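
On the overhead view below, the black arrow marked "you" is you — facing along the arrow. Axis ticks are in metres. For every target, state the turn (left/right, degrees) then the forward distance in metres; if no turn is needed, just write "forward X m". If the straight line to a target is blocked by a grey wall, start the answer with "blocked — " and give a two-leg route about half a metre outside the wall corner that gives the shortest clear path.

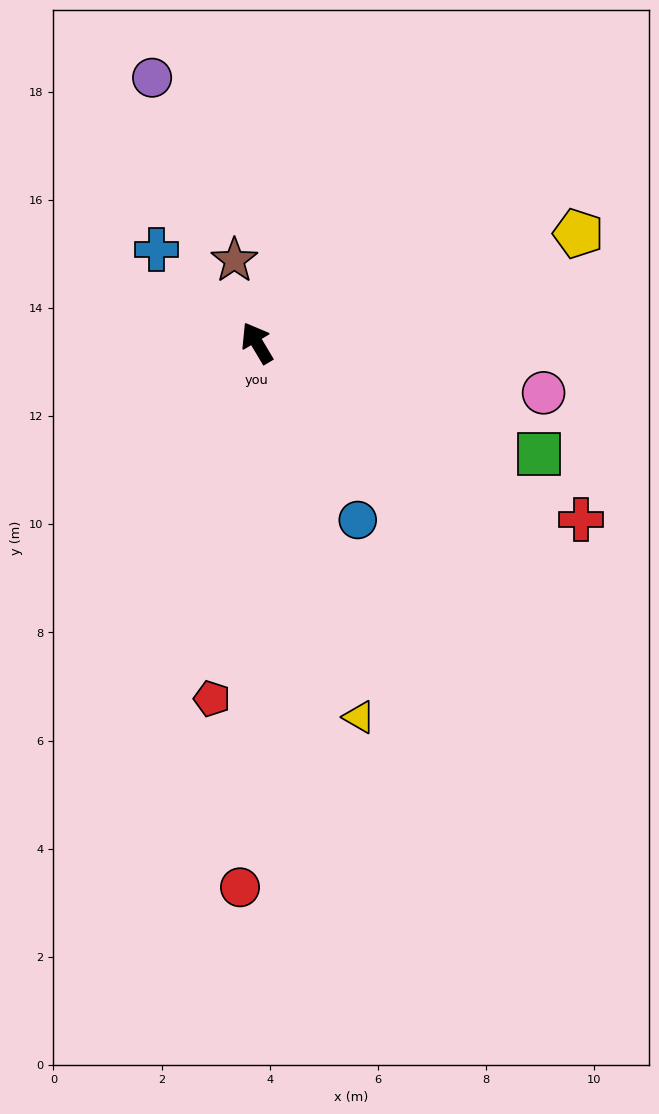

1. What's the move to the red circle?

turn left 147°, forward 10.1 m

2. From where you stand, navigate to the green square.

turn right 142°, forward 5.6 m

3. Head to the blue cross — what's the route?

turn left 17°, forward 2.5 m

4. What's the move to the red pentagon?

turn left 142°, forward 6.6 m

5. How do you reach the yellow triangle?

turn left 165°, forward 7.2 m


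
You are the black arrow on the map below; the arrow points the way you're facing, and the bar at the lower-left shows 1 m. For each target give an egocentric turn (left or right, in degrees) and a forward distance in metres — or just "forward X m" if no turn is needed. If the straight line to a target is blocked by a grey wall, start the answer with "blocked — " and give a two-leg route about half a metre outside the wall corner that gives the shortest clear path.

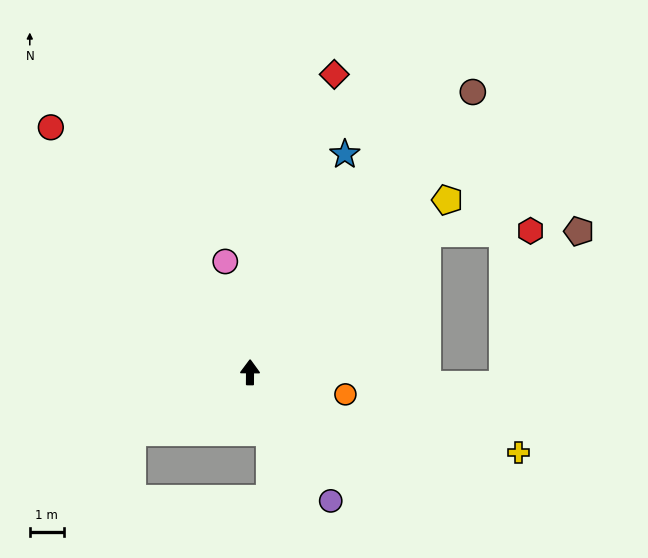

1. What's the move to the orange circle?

turn right 103°, forward 2.9 m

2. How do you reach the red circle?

turn left 40°, forward 9.3 m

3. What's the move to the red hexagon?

blocked — turn right 51°, forward 6.7 m, then turn right 37°, forward 3.1 m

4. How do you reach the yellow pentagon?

turn right 48°, forward 7.8 m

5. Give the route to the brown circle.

turn right 38°, forward 10.6 m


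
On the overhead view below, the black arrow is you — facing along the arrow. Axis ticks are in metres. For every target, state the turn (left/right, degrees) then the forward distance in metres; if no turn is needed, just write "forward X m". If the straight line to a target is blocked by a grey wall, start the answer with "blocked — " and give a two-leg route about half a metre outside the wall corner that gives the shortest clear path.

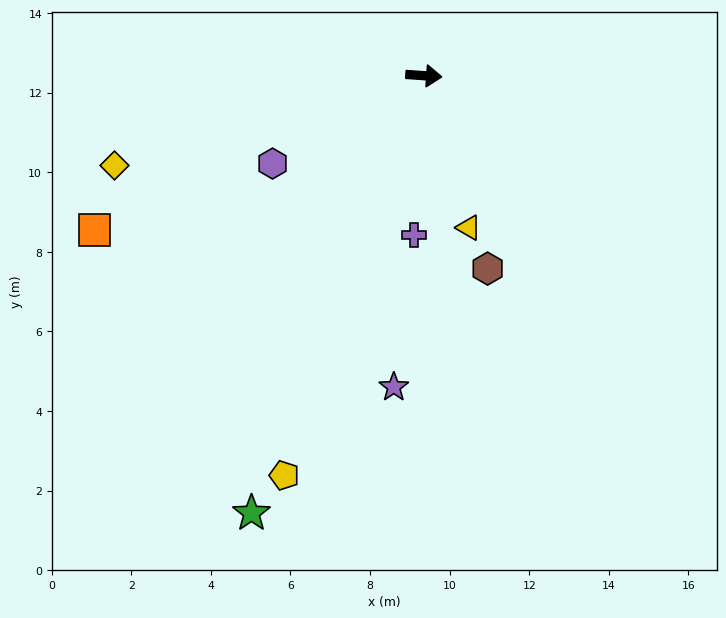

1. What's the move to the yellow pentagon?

turn right 105°, forward 10.6 m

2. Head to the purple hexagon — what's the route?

turn right 146°, forward 4.4 m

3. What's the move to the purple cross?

turn right 90°, forward 4.0 m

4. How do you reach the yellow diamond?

turn right 160°, forward 8.1 m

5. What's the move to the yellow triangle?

turn right 70°, forward 4.0 m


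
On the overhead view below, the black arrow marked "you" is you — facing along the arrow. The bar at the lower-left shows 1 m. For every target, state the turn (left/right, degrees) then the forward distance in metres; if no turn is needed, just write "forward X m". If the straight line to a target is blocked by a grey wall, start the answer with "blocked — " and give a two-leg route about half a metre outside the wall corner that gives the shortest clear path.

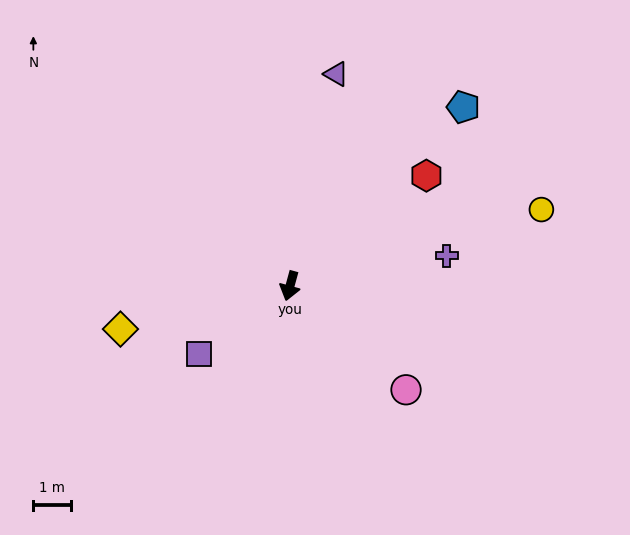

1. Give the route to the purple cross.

turn left 116°, forward 4.3 m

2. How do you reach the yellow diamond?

turn right 60°, forward 4.7 m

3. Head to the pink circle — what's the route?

turn left 63°, forward 4.1 m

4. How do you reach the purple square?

turn right 38°, forward 3.0 m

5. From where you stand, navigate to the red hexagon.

turn left 144°, forward 4.7 m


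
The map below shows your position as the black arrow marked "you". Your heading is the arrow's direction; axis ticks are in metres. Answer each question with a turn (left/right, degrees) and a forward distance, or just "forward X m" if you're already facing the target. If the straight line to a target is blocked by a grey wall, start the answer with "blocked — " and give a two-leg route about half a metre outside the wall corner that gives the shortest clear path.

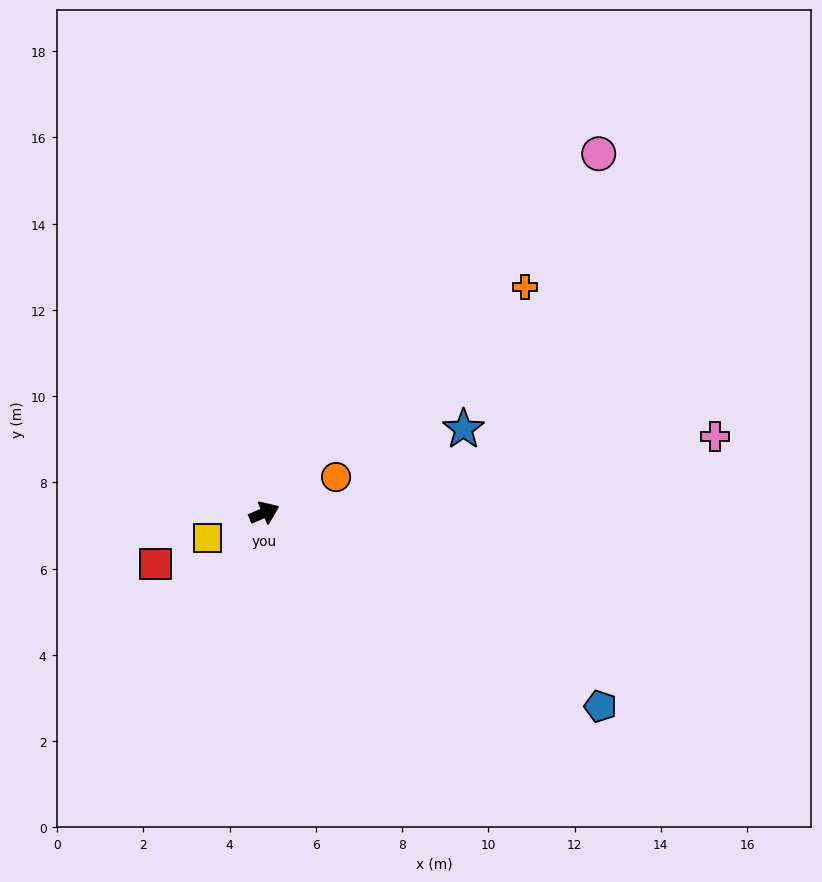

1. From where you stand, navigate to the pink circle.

turn left 24°, forward 11.4 m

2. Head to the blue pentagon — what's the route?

turn right 53°, forward 9.0 m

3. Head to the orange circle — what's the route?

turn left 3°, forward 1.9 m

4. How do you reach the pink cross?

turn right 14°, forward 10.6 m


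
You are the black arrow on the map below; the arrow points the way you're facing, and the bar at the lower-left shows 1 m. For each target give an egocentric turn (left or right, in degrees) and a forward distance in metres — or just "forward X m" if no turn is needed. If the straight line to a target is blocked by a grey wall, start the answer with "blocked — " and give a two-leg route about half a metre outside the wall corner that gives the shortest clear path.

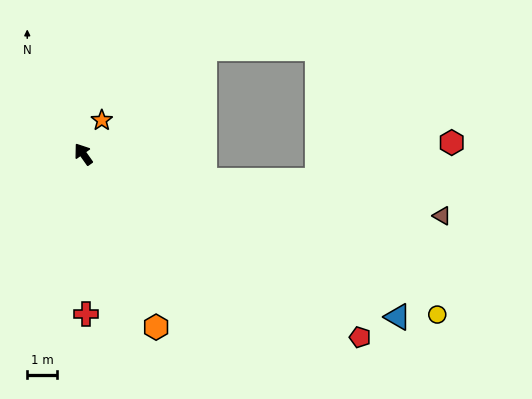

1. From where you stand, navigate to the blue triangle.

turn right 153°, forward 11.9 m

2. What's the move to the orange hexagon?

turn left 168°, forward 6.3 m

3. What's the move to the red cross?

turn left 146°, forward 5.4 m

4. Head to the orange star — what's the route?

turn right 64°, forward 1.3 m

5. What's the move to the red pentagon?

turn right 159°, forward 11.1 m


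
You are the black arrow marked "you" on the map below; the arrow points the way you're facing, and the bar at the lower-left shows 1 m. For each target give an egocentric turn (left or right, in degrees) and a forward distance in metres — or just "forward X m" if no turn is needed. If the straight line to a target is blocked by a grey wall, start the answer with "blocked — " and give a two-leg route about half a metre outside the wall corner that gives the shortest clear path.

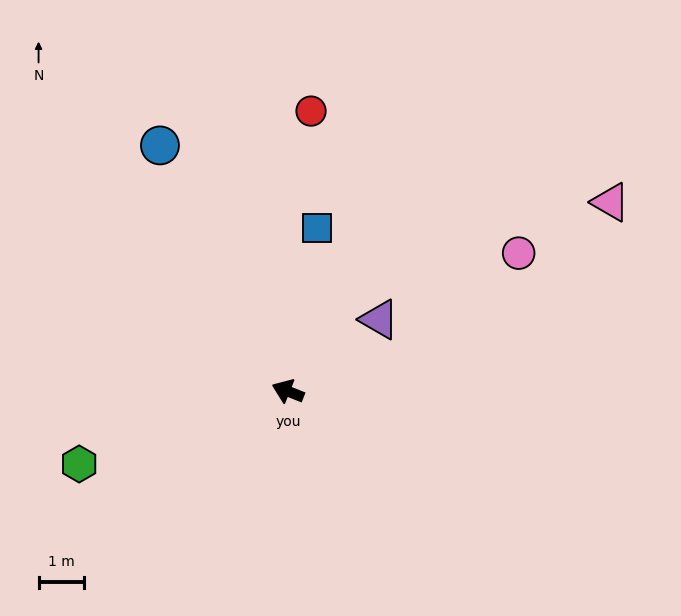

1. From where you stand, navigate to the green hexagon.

turn left 41°, forward 4.8 m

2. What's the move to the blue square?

turn right 78°, forward 3.6 m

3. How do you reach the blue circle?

turn right 41°, forward 6.0 m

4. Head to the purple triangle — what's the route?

turn right 120°, forward 2.5 m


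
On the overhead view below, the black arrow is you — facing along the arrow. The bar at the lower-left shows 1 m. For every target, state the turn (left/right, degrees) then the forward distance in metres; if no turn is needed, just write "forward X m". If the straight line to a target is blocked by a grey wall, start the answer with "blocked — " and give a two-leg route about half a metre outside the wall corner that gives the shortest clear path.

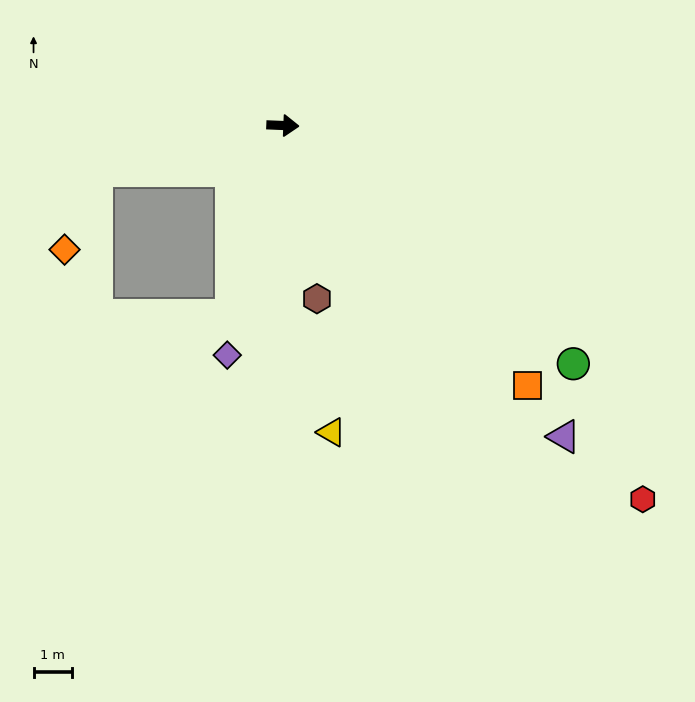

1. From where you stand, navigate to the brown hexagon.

turn right 77°, forward 4.6 m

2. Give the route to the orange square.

turn right 44°, forward 9.2 m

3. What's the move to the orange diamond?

blocked — turn right 164°, forward 5.0 m, then turn left 54°, forward 2.2 m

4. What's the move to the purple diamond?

turn right 101°, forward 6.1 m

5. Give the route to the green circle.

turn right 37°, forward 9.7 m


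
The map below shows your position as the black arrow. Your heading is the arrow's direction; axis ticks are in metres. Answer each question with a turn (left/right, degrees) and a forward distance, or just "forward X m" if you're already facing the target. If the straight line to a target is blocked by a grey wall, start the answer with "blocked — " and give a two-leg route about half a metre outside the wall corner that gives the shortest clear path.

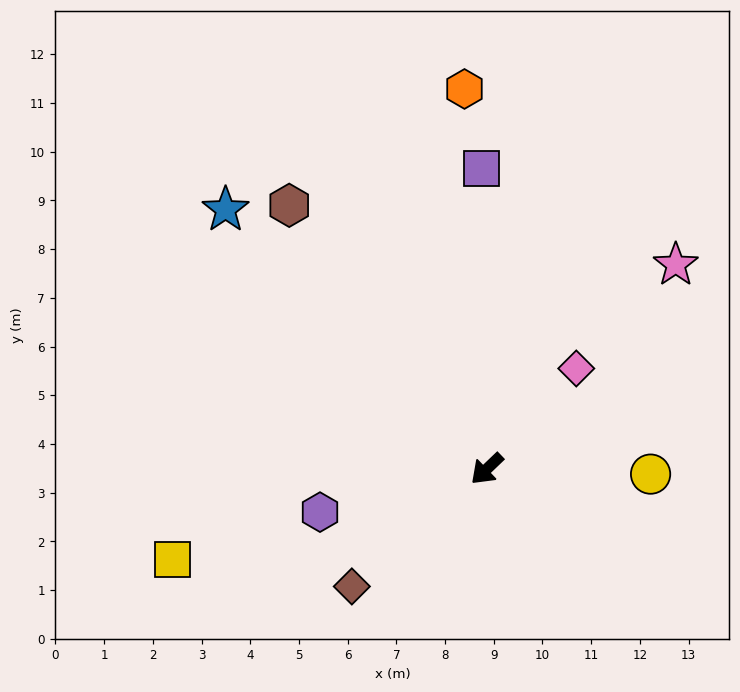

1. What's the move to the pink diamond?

turn right 175°, forward 2.8 m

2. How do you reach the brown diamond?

turn right 3°, forward 3.7 m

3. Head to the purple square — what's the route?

turn right 133°, forward 6.2 m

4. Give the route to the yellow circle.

turn left 134°, forward 3.4 m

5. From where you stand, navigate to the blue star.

turn right 89°, forward 7.6 m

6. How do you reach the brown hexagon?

turn right 97°, forward 6.8 m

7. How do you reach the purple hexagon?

turn right 29°, forward 3.5 m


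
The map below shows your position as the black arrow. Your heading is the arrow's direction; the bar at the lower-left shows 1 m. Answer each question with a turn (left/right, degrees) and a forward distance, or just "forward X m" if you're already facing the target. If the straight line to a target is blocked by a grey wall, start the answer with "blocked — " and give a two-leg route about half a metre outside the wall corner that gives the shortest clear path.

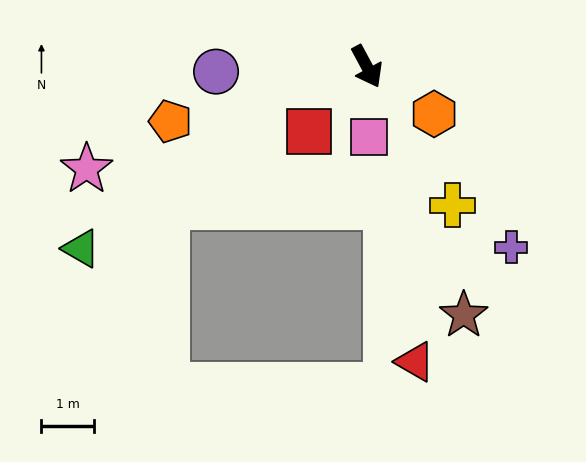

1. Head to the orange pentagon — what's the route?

turn right 103°, forward 3.9 m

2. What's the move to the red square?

turn right 70°, forward 1.7 m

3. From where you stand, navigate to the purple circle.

turn right 116°, forward 2.9 m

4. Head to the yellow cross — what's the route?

turn left 3°, forward 3.1 m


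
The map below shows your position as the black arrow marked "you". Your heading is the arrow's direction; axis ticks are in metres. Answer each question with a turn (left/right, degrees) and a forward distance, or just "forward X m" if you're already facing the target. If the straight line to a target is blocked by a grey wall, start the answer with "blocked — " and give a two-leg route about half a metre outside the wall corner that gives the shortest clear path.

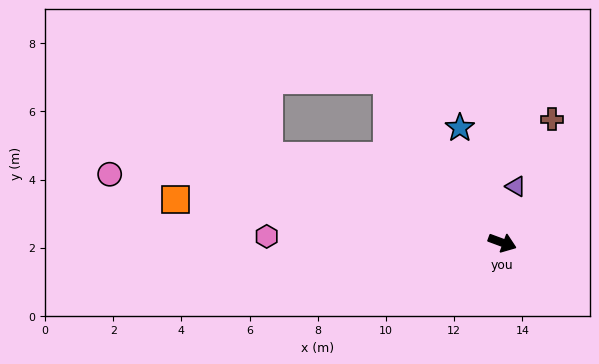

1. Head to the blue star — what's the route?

turn left 131°, forward 3.6 m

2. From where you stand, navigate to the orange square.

turn right 167°, forward 9.7 m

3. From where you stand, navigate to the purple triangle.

turn left 97°, forward 1.7 m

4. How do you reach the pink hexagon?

turn right 161°, forward 6.9 m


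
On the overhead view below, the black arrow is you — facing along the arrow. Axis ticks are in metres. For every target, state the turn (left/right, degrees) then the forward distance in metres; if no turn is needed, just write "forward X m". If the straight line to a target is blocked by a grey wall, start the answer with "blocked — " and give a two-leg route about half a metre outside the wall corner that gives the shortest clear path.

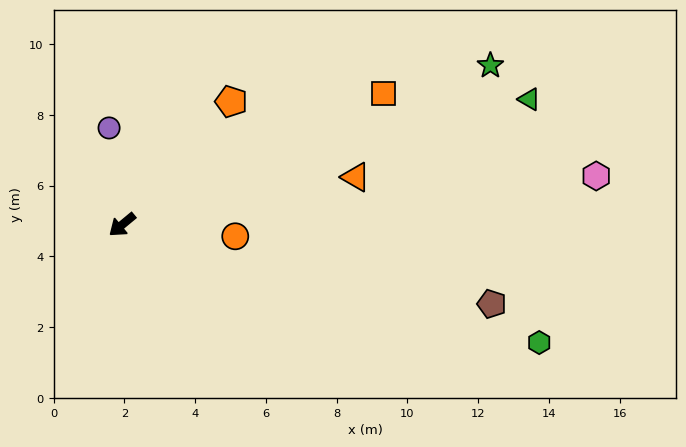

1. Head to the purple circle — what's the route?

turn right 122°, forward 2.8 m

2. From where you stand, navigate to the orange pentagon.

turn right 171°, forward 4.7 m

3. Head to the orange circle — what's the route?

turn left 135°, forward 3.2 m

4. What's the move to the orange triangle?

turn left 152°, forward 6.7 m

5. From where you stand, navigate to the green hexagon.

turn left 125°, forward 12.3 m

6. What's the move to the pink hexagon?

turn left 146°, forward 13.5 m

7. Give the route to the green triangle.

turn left 158°, forward 12.0 m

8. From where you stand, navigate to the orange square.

turn left 167°, forward 8.3 m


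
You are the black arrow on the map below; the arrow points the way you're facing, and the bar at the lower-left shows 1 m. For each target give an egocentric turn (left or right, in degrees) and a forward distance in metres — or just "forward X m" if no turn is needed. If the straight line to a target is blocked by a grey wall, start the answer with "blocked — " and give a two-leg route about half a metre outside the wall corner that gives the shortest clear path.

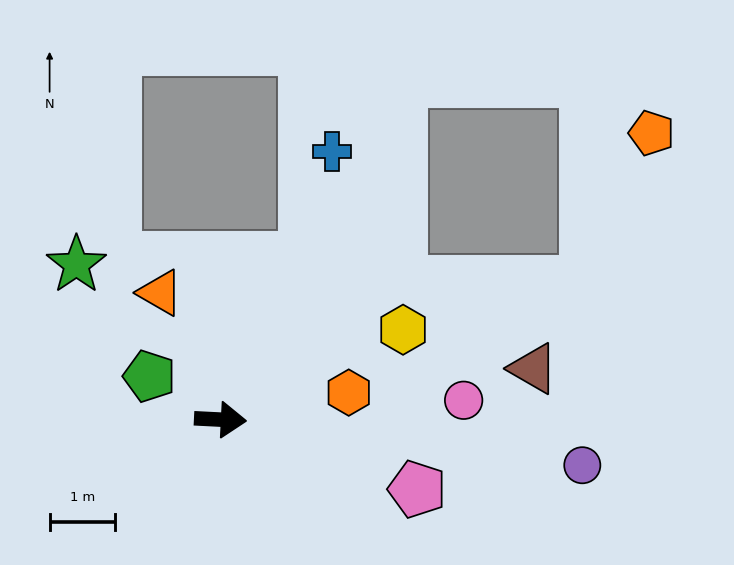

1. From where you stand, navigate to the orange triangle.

turn left 118°, forward 2.1 m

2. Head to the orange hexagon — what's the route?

turn left 15°, forward 2.0 m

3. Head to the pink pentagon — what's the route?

turn right 17°, forward 3.2 m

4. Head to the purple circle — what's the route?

turn right 4°, forward 5.6 m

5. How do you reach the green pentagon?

turn left 151°, forward 1.3 m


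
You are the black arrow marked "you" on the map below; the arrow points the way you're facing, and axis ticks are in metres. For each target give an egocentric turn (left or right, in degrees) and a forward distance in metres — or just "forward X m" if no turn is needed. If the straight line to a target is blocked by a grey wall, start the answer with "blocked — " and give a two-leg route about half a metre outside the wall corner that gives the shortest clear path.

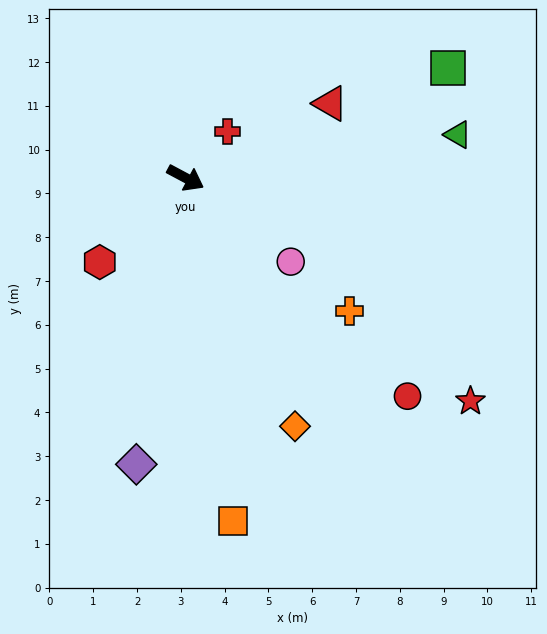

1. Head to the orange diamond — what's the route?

turn right 38°, forward 6.2 m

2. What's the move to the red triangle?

turn left 55°, forward 3.7 m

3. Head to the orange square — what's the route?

turn right 54°, forward 7.9 m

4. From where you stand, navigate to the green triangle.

turn left 37°, forward 6.3 m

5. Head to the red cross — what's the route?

turn left 76°, forward 1.4 m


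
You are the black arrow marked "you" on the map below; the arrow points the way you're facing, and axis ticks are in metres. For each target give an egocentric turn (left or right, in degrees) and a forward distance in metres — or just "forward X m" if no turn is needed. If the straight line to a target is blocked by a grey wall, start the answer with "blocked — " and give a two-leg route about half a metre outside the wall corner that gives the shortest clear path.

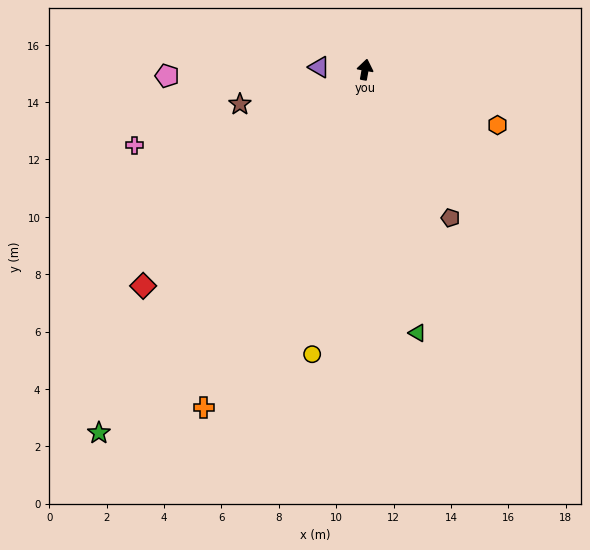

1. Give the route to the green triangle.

turn right 159°, forward 9.4 m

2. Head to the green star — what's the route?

turn left 154°, forward 15.7 m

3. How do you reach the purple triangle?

turn left 97°, forward 1.6 m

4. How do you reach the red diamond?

turn left 144°, forward 10.8 m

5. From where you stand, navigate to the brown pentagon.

turn right 140°, forward 6.0 m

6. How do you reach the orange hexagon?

turn right 103°, forward 5.0 m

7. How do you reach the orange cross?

turn left 165°, forward 13.1 m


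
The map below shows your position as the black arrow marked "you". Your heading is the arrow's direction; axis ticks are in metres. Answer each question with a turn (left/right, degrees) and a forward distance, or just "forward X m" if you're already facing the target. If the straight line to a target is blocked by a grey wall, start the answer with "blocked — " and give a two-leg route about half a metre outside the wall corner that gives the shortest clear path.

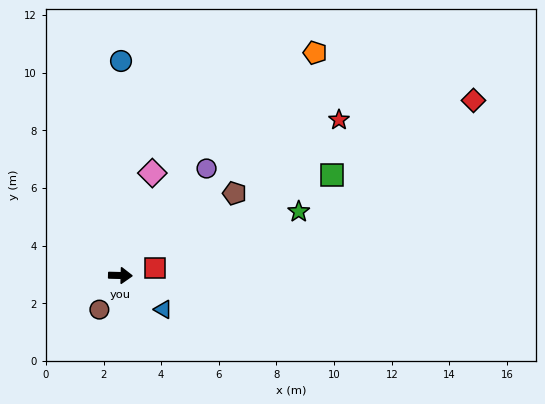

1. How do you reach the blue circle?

turn left 91°, forward 7.4 m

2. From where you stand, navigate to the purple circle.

turn left 53°, forward 4.8 m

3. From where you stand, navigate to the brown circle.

turn right 120°, forward 1.4 m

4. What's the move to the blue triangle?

turn right 37°, forward 1.9 m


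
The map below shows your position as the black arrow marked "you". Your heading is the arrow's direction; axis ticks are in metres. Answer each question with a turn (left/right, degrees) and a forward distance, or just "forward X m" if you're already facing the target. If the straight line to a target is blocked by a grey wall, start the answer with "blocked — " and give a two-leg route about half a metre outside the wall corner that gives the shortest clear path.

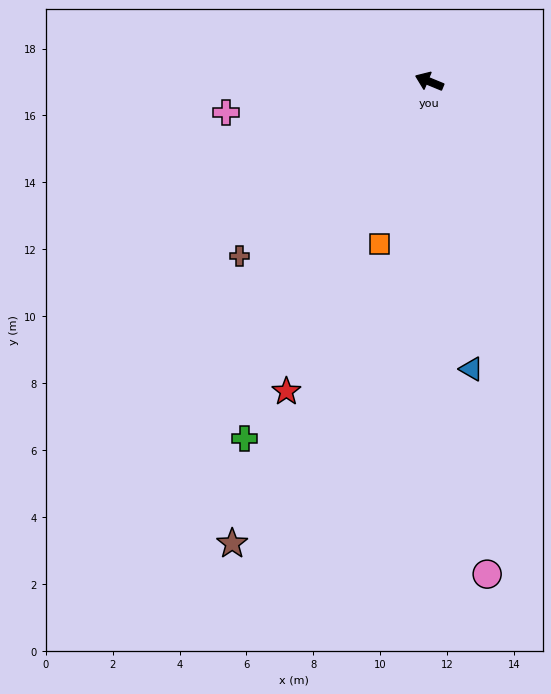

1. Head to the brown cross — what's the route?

turn left 65°, forward 7.7 m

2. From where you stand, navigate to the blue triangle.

turn left 121°, forward 8.7 m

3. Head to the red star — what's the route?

turn left 88°, forward 10.2 m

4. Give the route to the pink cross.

turn left 31°, forward 6.1 m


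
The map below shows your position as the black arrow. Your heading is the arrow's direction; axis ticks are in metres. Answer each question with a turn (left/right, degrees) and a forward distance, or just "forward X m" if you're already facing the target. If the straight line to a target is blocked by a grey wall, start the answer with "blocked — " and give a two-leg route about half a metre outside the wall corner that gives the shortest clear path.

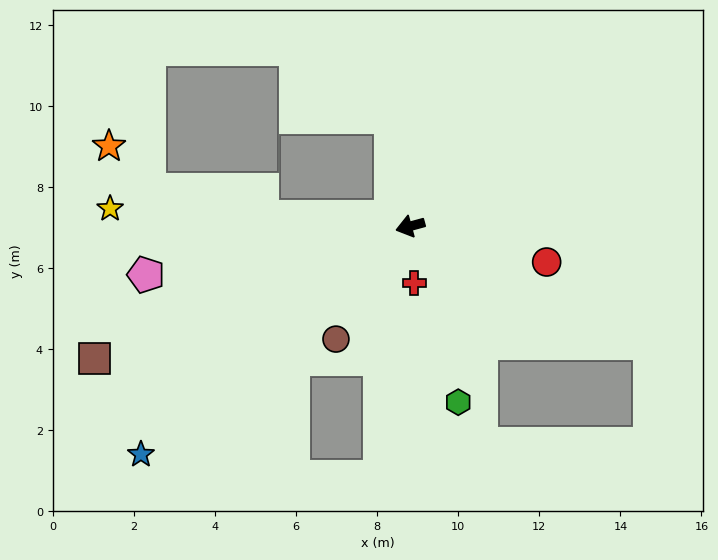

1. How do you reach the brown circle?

turn left 41°, forward 3.3 m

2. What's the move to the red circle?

turn left 150°, forward 3.5 m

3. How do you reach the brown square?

turn left 7°, forward 8.5 m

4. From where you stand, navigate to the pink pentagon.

turn right 5°, forward 6.6 m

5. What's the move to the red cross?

turn left 79°, forward 1.4 m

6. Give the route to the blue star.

turn left 25°, forward 8.7 m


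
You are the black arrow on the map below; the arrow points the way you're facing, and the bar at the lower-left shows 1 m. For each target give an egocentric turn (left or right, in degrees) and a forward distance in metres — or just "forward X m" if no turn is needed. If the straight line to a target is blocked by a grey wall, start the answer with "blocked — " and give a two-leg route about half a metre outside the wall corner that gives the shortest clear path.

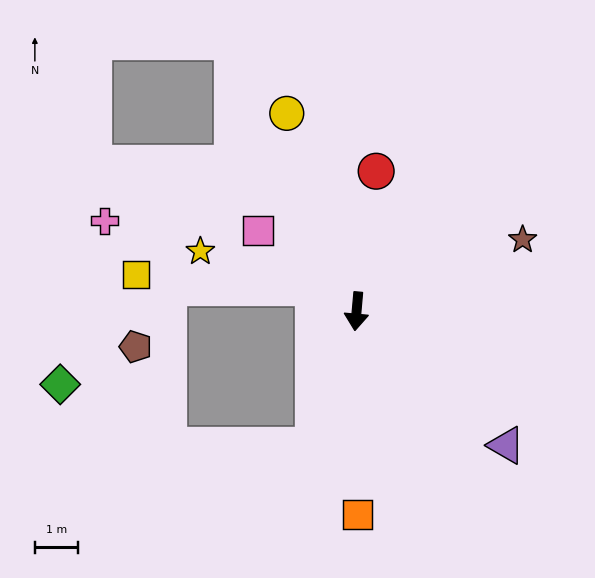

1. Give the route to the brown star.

turn left 118°, forward 4.2 m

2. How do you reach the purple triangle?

turn left 53°, forward 4.6 m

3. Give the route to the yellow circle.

turn right 156°, forward 4.8 m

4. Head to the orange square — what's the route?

turn left 5°, forward 4.7 m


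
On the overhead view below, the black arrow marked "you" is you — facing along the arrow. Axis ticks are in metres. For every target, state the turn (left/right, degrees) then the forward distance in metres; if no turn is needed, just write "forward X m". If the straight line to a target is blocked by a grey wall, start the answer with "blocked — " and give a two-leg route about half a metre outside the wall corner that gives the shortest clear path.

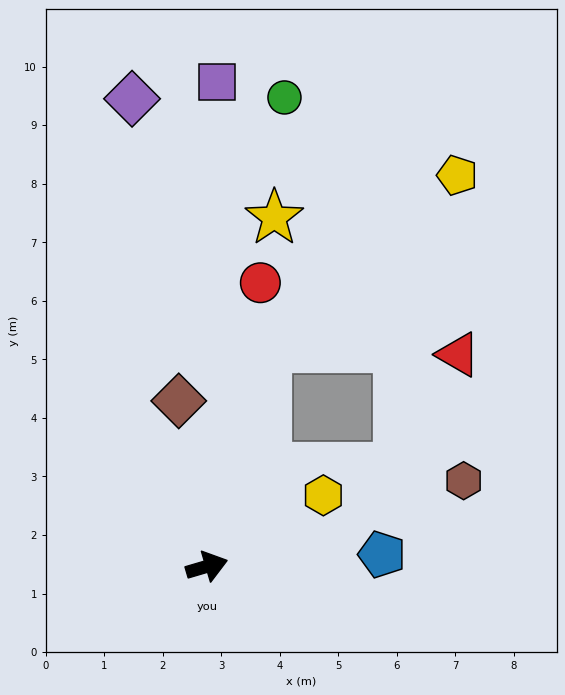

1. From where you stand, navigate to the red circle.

turn left 63°, forward 4.9 m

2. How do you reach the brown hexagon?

turn left 2°, forward 4.6 m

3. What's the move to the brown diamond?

turn left 83°, forward 2.9 m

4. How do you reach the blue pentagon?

turn right 13°, forward 3.0 m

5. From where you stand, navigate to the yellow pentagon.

blocked — turn left 58°, forward 3.9 m, then turn right 32°, forward 4.4 m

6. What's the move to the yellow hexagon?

turn left 15°, forward 2.3 m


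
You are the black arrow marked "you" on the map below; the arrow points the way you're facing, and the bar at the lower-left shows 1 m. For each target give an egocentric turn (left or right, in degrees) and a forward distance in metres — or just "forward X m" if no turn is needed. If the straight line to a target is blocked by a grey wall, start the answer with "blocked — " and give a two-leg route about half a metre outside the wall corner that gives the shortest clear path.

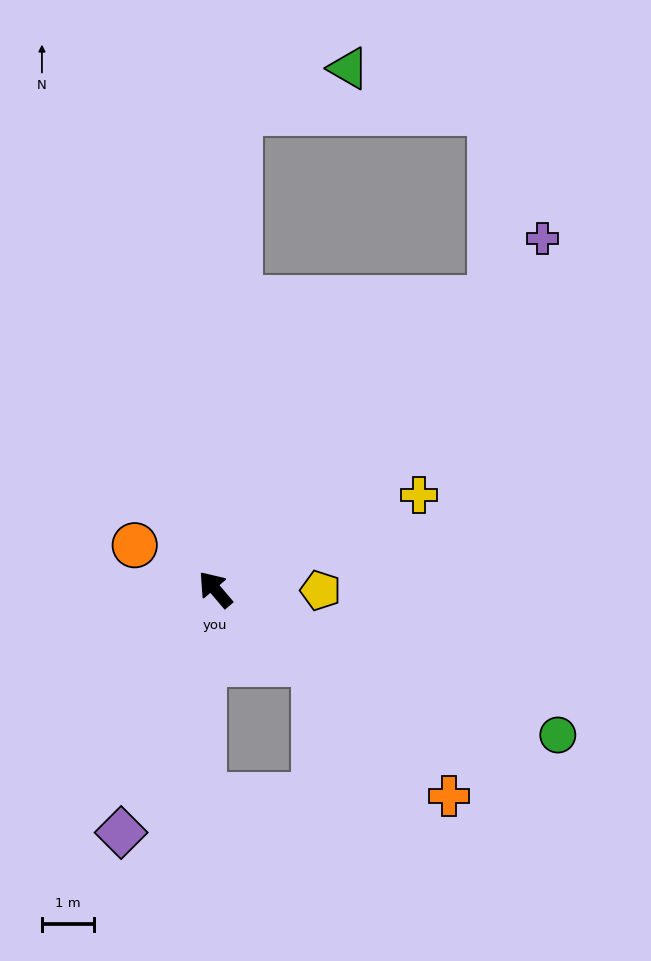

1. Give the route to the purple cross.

turn right 83°, forward 9.2 m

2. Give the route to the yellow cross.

turn right 106°, forward 4.3 m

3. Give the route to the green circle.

turn right 153°, forward 7.1 m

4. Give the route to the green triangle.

blocked — turn right 43°, forward 9.1 m, then turn right 65°, forward 2.2 m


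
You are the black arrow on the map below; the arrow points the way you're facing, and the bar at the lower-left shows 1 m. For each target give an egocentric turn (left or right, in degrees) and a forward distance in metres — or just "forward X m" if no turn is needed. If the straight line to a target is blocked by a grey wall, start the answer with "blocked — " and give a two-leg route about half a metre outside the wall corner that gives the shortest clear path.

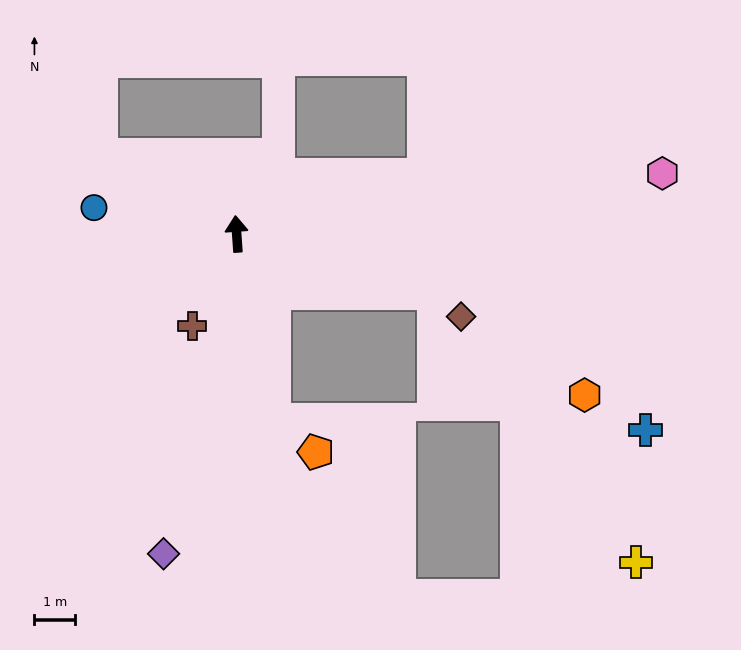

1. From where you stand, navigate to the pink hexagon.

turn right 86°, forward 10.6 m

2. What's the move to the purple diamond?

turn left 163°, forward 8.1 m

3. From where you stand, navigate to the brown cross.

turn left 150°, forward 2.5 m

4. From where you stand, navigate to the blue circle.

turn left 76°, forward 3.6 m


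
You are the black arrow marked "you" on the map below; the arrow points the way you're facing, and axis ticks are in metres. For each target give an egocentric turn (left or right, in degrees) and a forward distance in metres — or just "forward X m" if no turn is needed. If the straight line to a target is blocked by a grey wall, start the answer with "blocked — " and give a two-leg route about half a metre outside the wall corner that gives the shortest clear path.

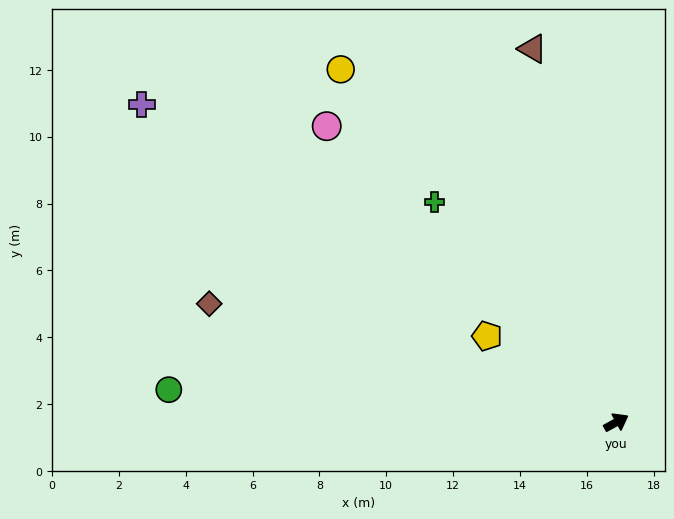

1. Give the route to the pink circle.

turn left 106°, forward 12.4 m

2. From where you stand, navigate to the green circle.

turn left 147°, forward 13.4 m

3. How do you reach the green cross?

turn left 101°, forward 8.5 m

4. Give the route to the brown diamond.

turn left 135°, forward 12.7 m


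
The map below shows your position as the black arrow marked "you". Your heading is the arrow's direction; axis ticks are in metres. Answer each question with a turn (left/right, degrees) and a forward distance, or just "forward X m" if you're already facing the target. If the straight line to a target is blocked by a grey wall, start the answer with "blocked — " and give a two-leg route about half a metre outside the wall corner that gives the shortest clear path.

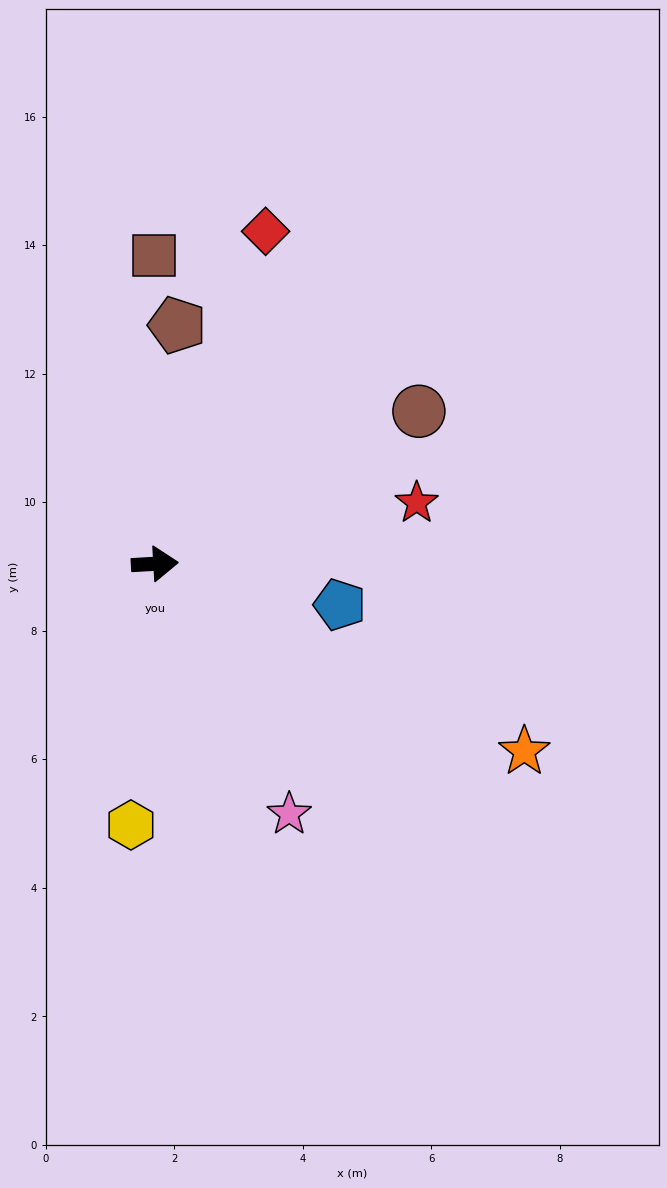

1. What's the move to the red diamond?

turn left 68°, forward 5.5 m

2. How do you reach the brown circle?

turn left 27°, forward 4.7 m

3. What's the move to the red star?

turn left 10°, forward 4.2 m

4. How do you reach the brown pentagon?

turn left 81°, forward 3.7 m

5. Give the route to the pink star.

turn right 65°, forward 4.4 m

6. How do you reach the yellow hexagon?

turn right 98°, forward 4.1 m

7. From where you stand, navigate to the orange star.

turn right 30°, forward 6.4 m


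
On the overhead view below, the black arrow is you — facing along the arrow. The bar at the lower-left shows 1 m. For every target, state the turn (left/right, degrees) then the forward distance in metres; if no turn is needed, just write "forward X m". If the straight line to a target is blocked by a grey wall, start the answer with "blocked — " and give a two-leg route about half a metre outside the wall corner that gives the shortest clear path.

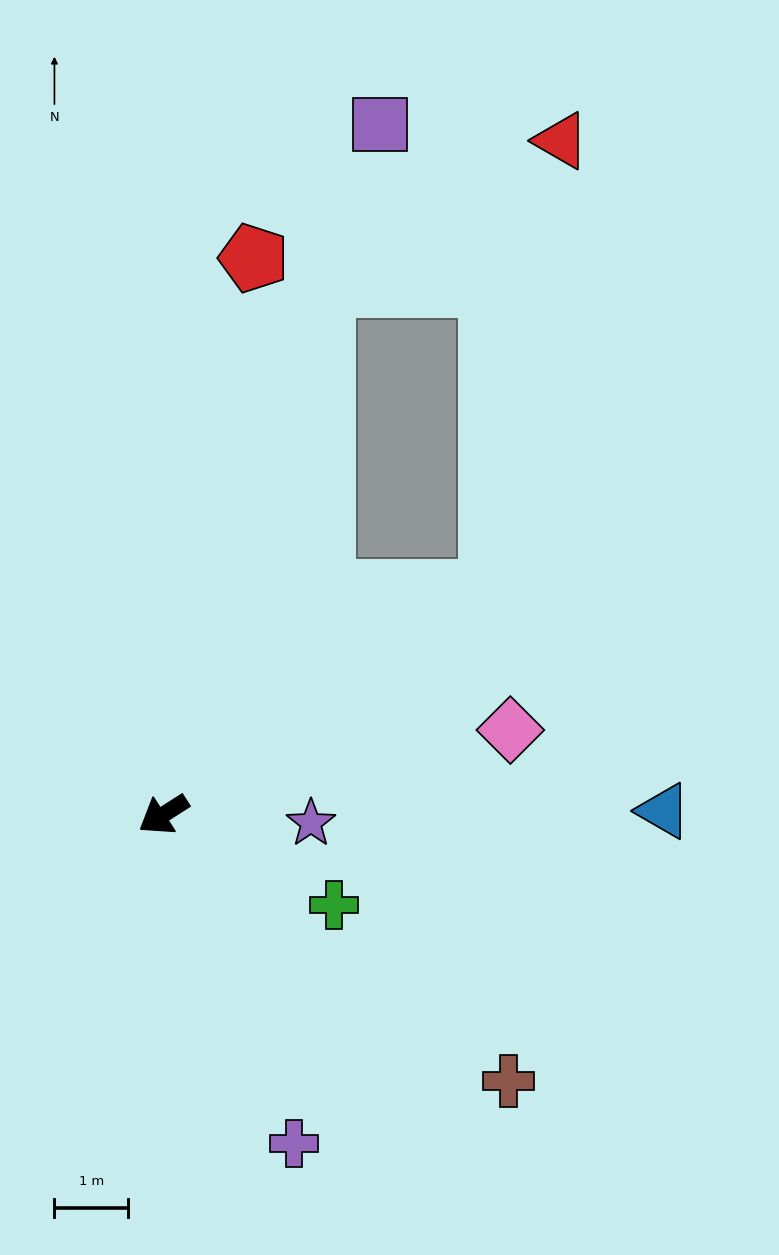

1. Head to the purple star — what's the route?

turn left 144°, forward 2.0 m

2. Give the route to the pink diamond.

turn left 161°, forward 4.9 m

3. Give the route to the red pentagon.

turn right 132°, forward 7.7 m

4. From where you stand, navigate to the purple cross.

turn left 79°, forward 4.8 m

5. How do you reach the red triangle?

blocked — turn right 139°, forward 7.5 m, then turn right 42°, forward 3.8 m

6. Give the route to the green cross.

turn left 120°, forward 2.6 m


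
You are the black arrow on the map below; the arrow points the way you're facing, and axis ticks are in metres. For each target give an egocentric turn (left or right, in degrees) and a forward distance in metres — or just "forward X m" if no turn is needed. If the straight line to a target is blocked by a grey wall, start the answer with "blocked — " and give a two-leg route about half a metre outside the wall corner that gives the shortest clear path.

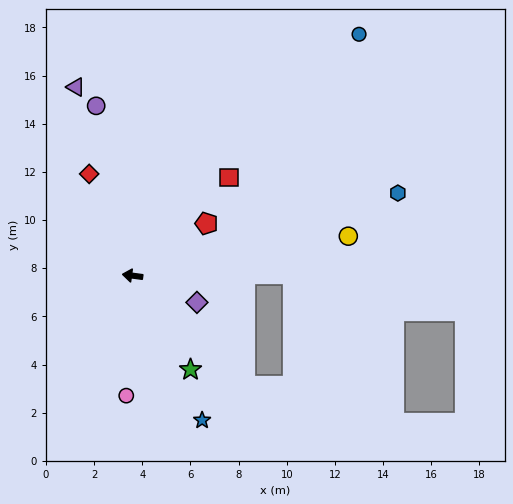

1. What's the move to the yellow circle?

turn right 162°, forward 9.1 m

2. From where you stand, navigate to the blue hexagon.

turn right 155°, forward 11.5 m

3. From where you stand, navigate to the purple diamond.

turn left 165°, forward 2.9 m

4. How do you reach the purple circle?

turn right 70°, forward 7.2 m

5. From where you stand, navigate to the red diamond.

turn right 59°, forward 4.6 m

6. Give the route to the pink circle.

turn left 95°, forward 5.0 m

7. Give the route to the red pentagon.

turn right 137°, forward 3.8 m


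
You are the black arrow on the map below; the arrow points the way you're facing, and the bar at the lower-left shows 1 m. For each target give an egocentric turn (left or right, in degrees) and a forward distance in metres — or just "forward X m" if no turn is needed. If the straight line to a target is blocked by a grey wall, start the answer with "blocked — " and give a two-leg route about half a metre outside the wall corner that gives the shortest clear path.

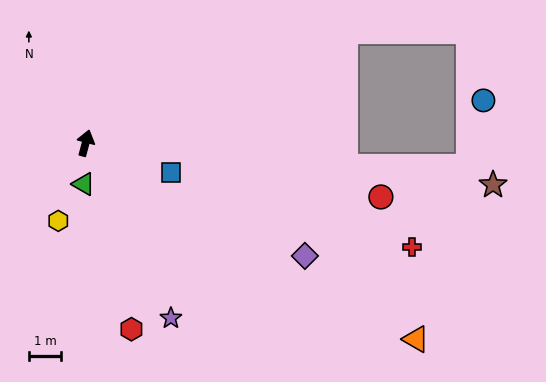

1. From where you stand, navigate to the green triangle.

turn right 168°, forward 1.3 m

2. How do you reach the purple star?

turn right 139°, forward 6.0 m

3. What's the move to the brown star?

turn right 81°, forward 12.6 m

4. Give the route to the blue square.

turn right 94°, forward 2.8 m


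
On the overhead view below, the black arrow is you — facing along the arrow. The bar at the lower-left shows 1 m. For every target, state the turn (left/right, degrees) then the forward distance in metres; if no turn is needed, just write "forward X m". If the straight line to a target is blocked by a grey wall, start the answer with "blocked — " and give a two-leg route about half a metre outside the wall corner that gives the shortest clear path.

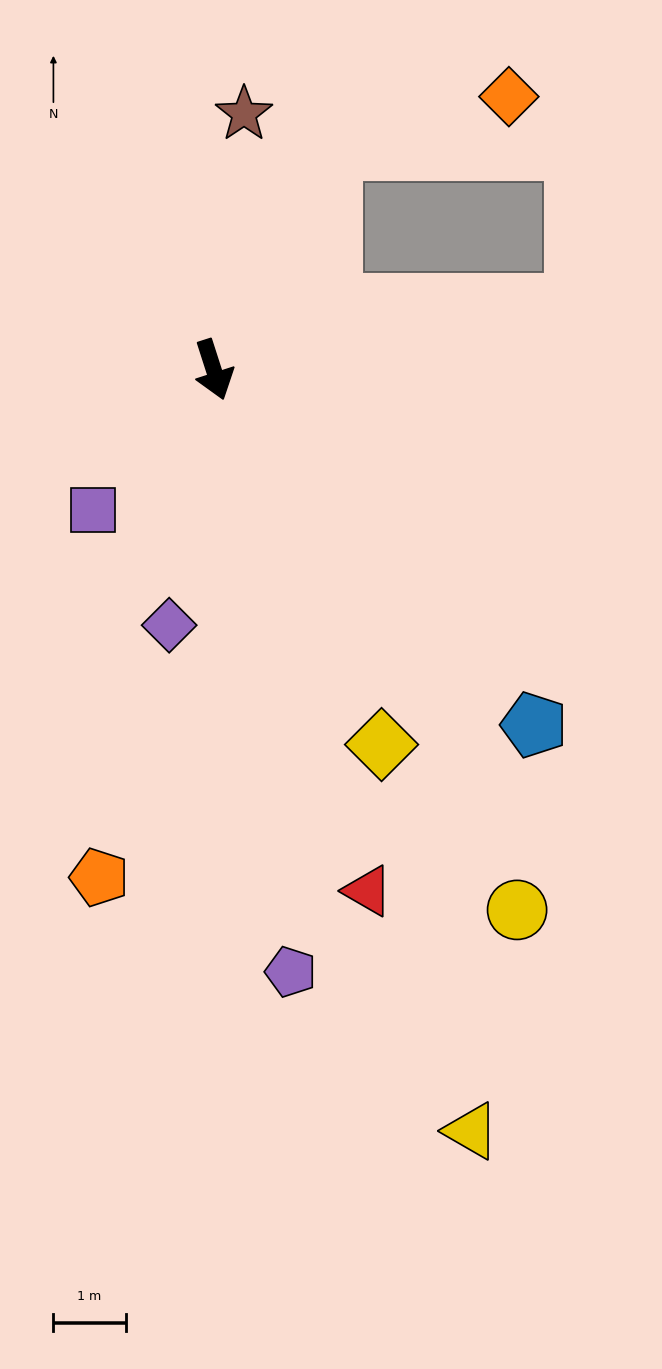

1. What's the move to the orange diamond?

blocked — turn left 134°, forward 3.5 m, then turn right 45°, forward 2.6 m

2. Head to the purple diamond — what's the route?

turn right 28°, forward 3.6 m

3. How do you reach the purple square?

turn right 59°, forward 2.6 m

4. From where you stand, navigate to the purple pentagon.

turn right 11°, forward 8.4 m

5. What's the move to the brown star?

turn left 155°, forward 3.6 m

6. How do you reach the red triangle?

forward 7.5 m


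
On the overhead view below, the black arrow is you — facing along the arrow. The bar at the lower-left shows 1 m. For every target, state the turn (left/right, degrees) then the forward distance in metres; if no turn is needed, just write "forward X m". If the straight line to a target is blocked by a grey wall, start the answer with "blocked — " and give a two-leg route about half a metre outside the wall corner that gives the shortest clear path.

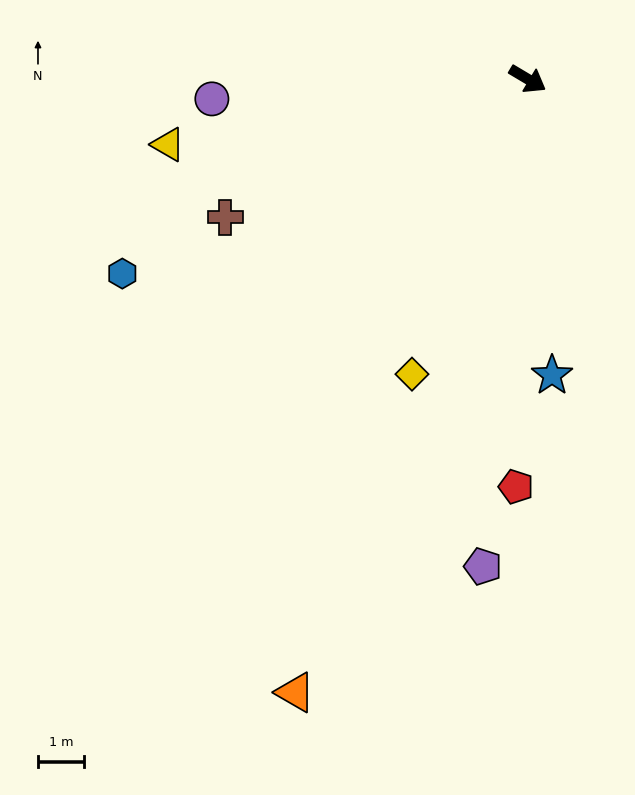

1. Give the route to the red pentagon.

turn right 61°, forward 8.8 m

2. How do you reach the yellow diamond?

turn right 81°, forward 6.8 m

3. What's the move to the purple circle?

turn right 146°, forward 6.8 m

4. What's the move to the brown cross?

turn right 125°, forward 7.2 m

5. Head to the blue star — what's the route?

turn right 55°, forward 6.4 m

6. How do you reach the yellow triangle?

turn right 139°, forward 7.9 m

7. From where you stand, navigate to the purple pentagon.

turn right 64°, forward 10.6 m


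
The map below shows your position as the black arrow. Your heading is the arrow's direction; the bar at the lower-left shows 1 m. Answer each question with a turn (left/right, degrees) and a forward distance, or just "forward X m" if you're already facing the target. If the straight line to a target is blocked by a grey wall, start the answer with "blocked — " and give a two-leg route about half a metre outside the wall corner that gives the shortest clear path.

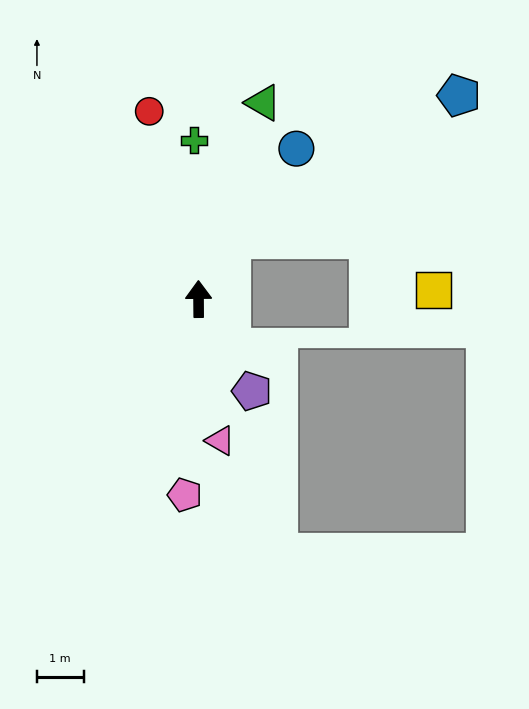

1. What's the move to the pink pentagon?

turn left 176°, forward 4.2 m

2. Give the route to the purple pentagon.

turn right 150°, forward 2.3 m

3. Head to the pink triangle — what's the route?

turn right 172°, forward 3.1 m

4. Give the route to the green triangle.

turn right 19°, forward 4.4 m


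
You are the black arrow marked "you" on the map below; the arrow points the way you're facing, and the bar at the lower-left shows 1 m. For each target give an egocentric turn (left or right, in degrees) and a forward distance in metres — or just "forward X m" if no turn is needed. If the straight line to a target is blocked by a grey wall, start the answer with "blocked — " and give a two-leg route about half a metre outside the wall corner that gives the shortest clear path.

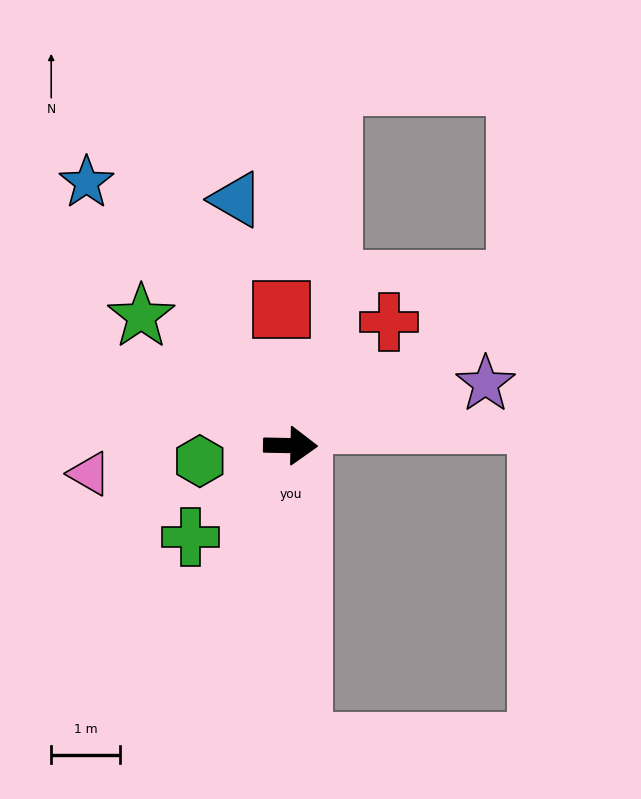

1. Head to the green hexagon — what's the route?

turn right 169°, forward 1.3 m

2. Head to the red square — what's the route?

turn left 95°, forward 2.0 m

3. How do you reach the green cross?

turn right 136°, forward 2.0 m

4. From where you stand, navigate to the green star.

turn left 140°, forward 2.9 m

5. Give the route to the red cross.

turn left 53°, forward 2.3 m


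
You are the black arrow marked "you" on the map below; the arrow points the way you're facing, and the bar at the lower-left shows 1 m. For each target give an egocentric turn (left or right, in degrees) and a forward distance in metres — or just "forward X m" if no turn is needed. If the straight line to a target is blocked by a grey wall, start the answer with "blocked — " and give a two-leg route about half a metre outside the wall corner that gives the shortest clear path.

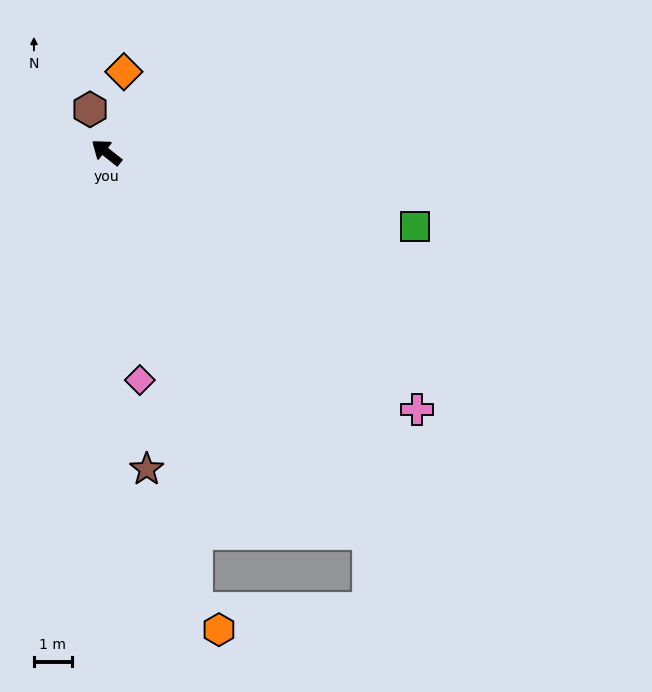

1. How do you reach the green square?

turn right 155°, forward 8.4 m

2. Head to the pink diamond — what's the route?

turn left 137°, forward 6.1 m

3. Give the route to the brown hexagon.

turn right 31°, forward 1.2 m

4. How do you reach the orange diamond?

turn right 64°, forward 2.2 m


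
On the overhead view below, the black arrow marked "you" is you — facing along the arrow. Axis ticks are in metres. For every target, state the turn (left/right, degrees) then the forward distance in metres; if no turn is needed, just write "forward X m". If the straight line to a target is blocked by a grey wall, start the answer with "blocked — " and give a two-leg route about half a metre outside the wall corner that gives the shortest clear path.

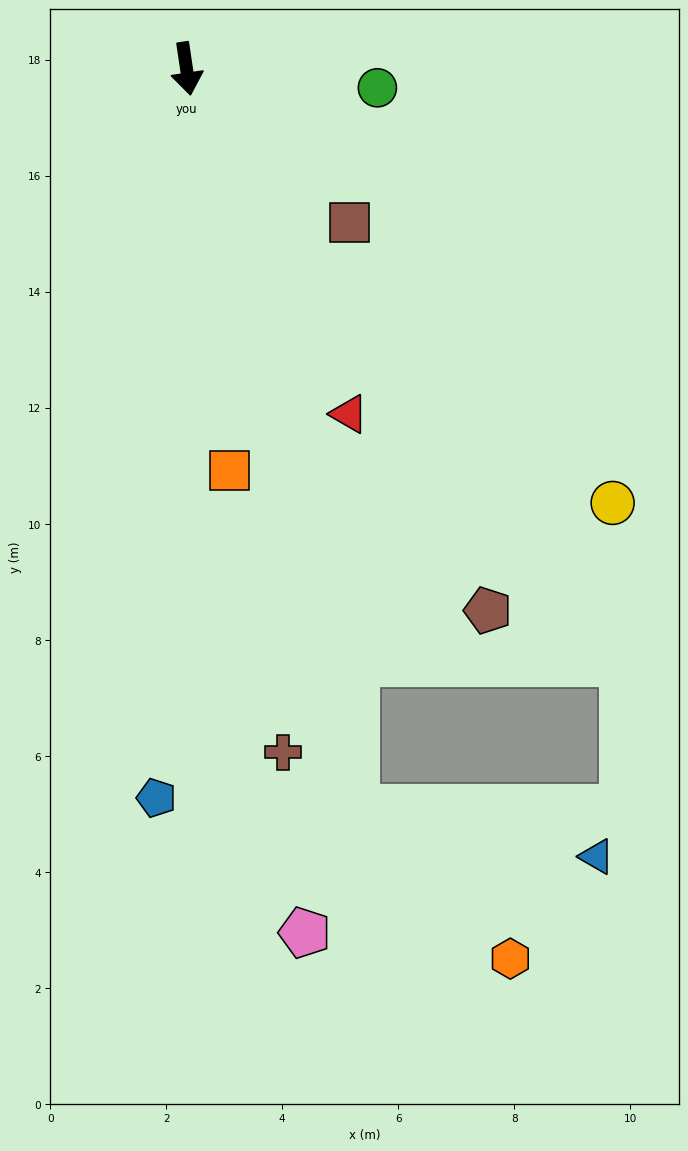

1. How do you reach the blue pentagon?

turn right 11°, forward 12.6 m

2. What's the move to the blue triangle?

blocked — turn left 4°, forward 13.1 m, then turn left 66°, forward 4.2 m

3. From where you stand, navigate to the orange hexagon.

blocked — turn left 4°, forward 13.1 m, then turn left 34°, forward 3.7 m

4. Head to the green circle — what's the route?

turn left 76°, forward 3.3 m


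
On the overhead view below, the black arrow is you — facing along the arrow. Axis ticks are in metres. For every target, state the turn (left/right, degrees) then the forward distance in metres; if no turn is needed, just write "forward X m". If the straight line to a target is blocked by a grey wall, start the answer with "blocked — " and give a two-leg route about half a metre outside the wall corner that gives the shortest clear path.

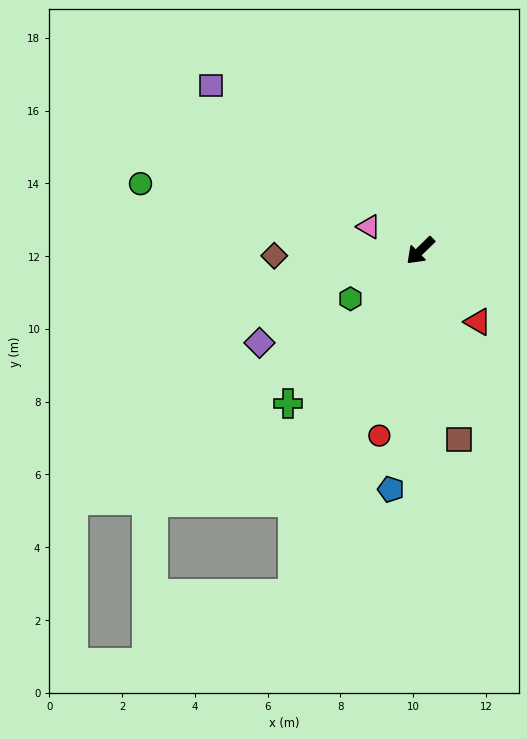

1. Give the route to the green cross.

turn left 5°, forward 5.6 m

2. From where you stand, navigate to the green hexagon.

turn right 10°, forward 2.3 m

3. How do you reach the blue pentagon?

turn left 39°, forward 6.6 m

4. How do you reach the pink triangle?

turn right 69°, forward 1.6 m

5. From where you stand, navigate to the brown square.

turn left 57°, forward 5.3 m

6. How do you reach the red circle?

turn left 33°, forward 5.2 m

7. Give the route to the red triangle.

turn left 85°, forward 2.5 m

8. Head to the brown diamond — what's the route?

turn right 42°, forward 4.0 m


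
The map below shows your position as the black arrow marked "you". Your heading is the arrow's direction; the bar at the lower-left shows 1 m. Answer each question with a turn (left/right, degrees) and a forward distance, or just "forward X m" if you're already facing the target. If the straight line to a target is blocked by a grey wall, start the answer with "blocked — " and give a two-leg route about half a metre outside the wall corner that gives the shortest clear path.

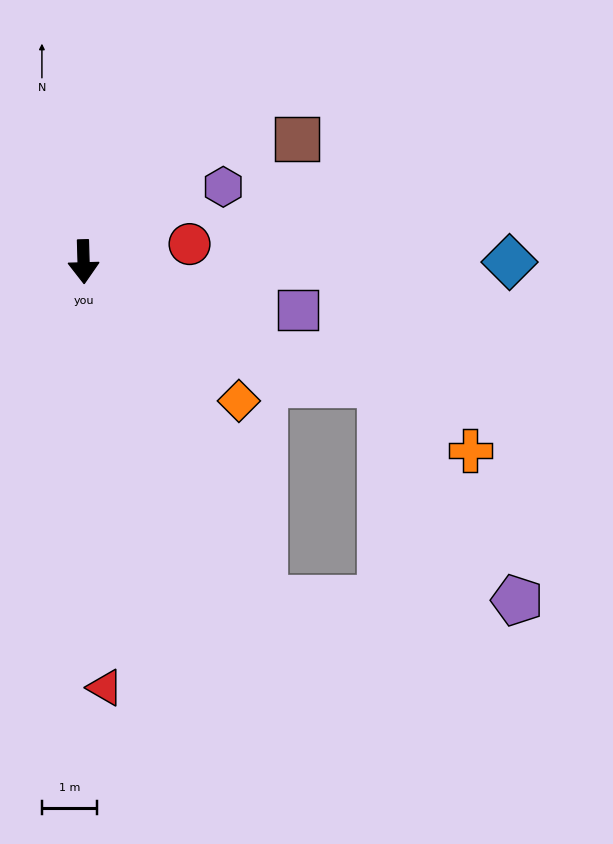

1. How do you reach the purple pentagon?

blocked — turn left 66°, forward 5.8 m, then turn right 35°, forward 4.6 m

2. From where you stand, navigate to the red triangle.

forward 7.7 m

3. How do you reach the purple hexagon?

turn left 117°, forward 2.9 m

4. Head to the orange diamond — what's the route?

turn left 47°, forward 3.8 m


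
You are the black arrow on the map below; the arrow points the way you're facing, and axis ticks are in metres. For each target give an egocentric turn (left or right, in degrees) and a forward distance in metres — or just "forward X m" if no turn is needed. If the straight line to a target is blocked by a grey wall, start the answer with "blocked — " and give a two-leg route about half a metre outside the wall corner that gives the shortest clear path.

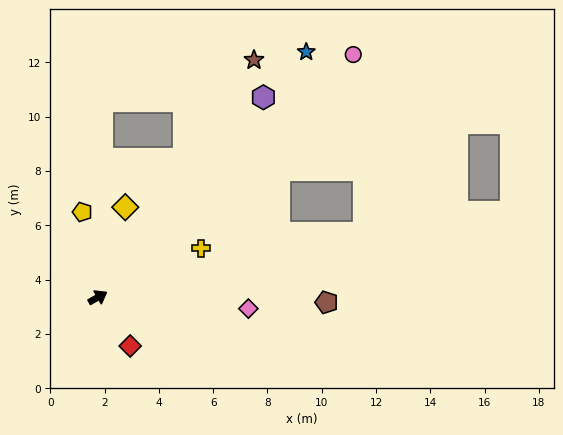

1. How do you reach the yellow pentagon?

turn left 71°, forward 3.2 m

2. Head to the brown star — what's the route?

turn left 27°, forward 10.5 m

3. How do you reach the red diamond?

turn right 86°, forward 2.2 m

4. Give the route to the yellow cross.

turn right 4°, forward 4.2 m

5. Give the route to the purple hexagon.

turn left 21°, forward 9.6 m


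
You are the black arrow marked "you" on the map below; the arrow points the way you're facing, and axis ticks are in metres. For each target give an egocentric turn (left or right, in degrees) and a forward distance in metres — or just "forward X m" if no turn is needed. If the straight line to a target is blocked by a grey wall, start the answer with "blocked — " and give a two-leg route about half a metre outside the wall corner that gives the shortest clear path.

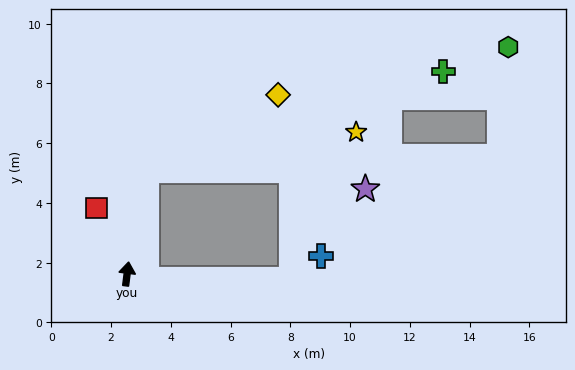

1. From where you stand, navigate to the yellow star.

blocked — turn right 3°, forward 3.5 m, then turn right 69°, forward 7.1 m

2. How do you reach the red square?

turn left 32°, forward 2.4 m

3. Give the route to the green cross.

blocked — turn right 3°, forward 3.5 m, then turn right 61°, forward 10.5 m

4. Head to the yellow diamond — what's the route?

blocked — turn right 3°, forward 3.5 m, then turn right 50°, forward 5.1 m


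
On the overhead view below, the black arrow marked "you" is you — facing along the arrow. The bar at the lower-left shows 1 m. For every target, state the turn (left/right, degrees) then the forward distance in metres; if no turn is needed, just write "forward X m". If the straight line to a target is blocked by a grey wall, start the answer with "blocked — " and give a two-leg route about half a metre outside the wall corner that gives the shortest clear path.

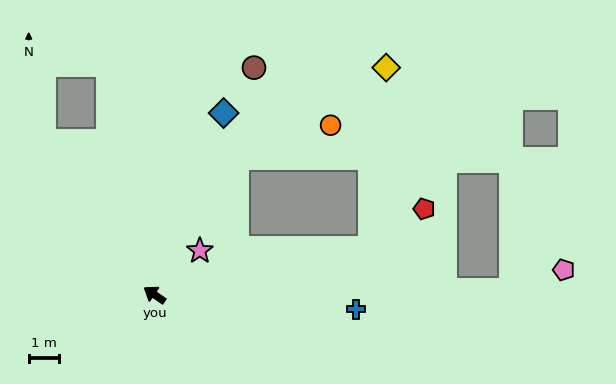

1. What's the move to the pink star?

turn right 102°, forward 2.1 m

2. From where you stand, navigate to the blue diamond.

turn right 77°, forward 6.5 m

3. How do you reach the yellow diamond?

blocked — turn right 134°, forward 7.4 m, then turn left 73°, forward 6.1 m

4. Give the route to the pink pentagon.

blocked — turn right 145°, forward 11.9 m, then turn left 21°, forward 1.9 m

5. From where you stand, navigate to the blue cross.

turn right 150°, forward 6.8 m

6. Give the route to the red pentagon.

blocked — turn right 134°, forward 7.4 m, then turn left 25°, forward 2.2 m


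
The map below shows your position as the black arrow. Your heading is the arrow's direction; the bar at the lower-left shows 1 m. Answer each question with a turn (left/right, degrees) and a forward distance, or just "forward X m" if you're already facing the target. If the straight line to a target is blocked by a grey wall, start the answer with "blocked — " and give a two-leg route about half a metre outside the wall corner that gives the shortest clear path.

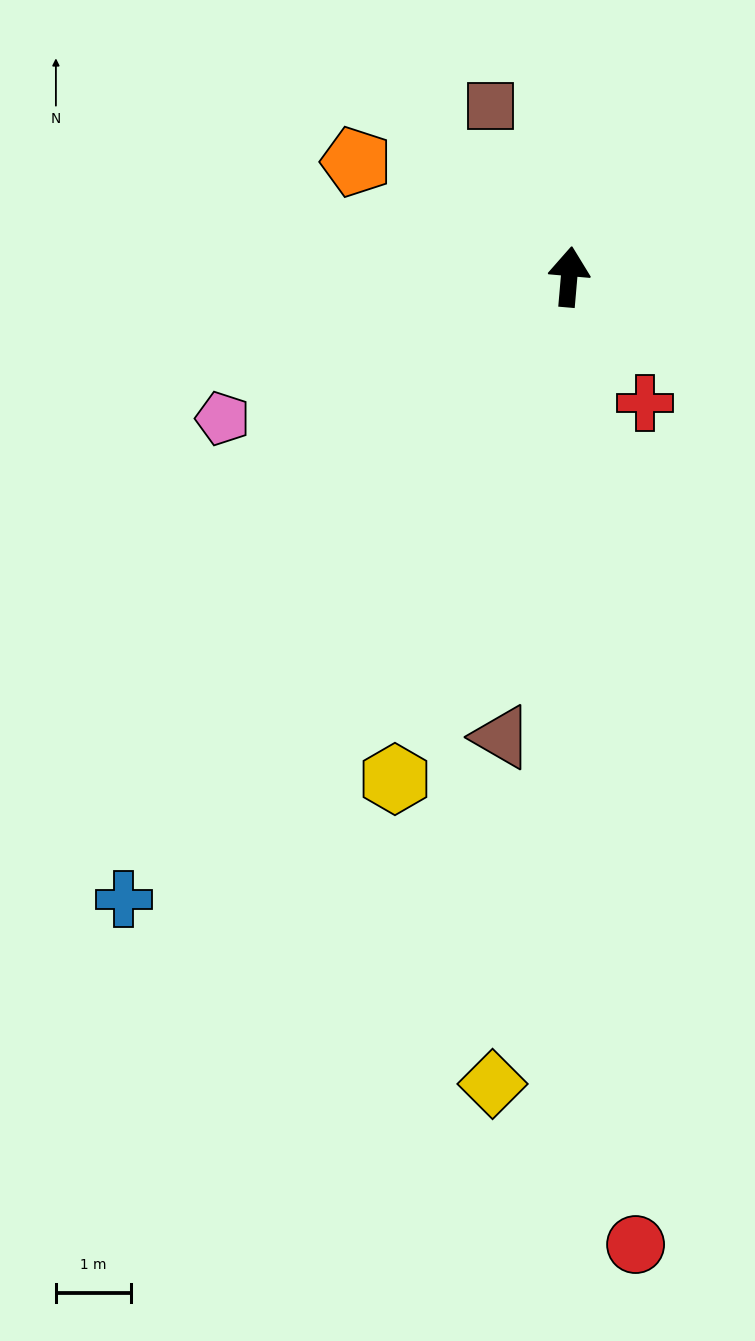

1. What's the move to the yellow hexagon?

turn left 166°, forward 7.1 m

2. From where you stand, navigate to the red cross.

turn right 144°, forward 2.0 m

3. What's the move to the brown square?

turn left 30°, forward 2.5 m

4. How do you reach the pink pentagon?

turn left 117°, forward 5.0 m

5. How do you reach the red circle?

turn right 171°, forward 12.9 m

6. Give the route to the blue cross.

turn left 149°, forward 10.2 m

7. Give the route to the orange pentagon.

turn left 67°, forward 3.2 m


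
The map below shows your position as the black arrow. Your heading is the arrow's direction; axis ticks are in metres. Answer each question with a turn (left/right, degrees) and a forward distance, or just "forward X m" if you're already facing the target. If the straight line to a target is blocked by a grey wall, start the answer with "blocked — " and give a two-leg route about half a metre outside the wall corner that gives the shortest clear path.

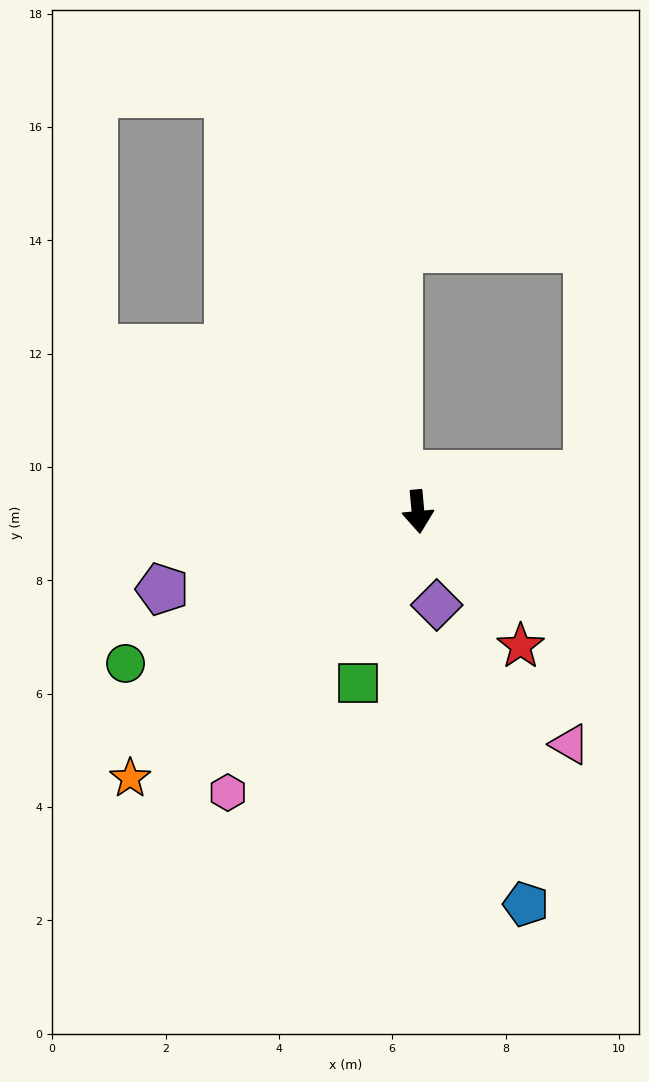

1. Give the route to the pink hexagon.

turn right 39°, forward 6.0 m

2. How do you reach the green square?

turn right 24°, forward 3.2 m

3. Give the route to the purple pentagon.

turn right 78°, forward 4.7 m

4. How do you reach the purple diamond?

turn left 6°, forward 1.7 m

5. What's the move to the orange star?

turn right 52°, forward 6.9 m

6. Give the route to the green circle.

turn right 68°, forward 5.8 m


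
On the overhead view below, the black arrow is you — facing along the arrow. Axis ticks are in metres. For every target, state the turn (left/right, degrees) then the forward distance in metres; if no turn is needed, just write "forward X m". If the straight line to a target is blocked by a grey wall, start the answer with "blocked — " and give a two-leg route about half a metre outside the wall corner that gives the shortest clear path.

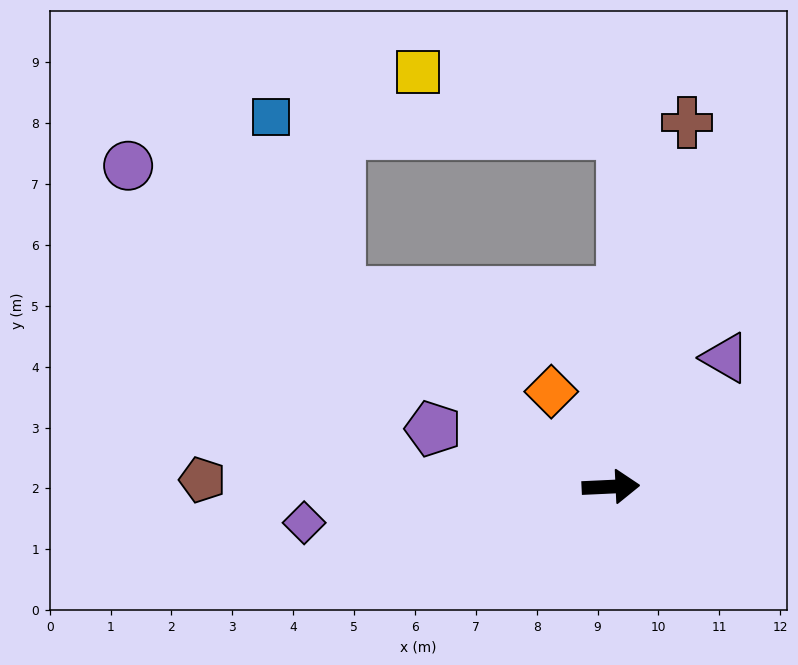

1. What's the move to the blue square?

blocked — turn left 142°, forward 5.5 m, then turn right 33°, forward 3.1 m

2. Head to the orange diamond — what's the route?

turn left 119°, forward 1.8 m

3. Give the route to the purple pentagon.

turn left 159°, forward 3.1 m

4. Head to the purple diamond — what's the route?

turn right 176°, forward 5.1 m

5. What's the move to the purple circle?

turn left 144°, forward 9.5 m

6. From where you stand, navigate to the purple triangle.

turn left 46°, forward 2.8 m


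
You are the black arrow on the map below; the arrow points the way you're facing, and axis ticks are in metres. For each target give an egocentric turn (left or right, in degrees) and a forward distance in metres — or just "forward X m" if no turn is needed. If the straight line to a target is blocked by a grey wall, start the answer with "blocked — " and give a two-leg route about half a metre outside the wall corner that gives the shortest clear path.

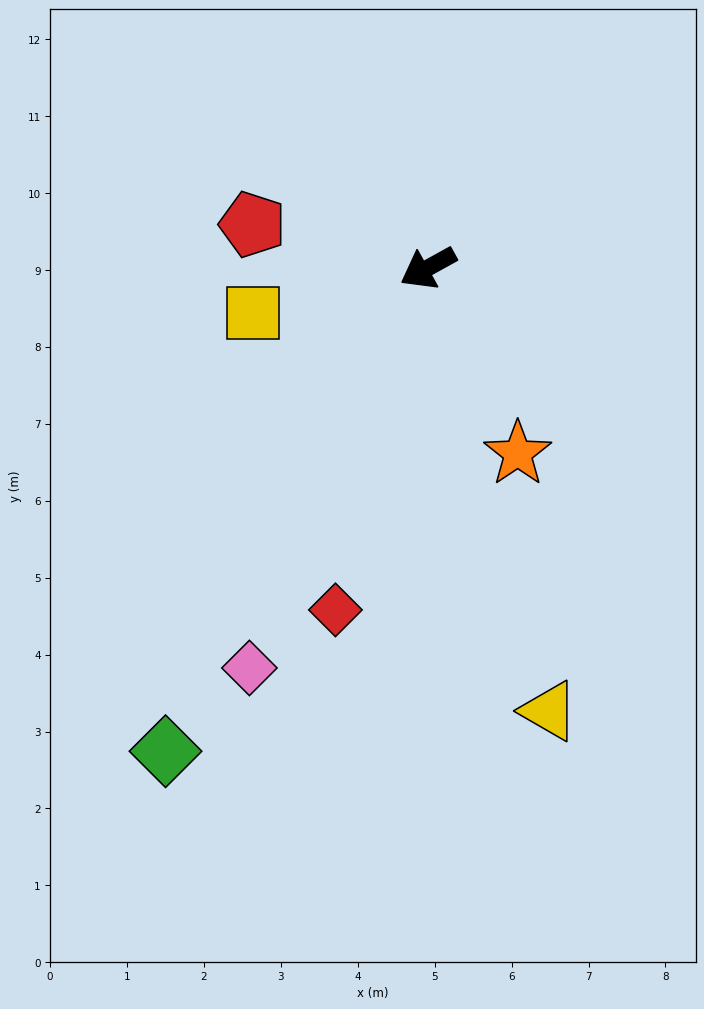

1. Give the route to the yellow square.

turn right 14°, forward 2.3 m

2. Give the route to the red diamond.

turn left 46°, forward 4.6 m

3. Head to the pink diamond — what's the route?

turn left 37°, forward 5.7 m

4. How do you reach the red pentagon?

turn right 43°, forward 2.3 m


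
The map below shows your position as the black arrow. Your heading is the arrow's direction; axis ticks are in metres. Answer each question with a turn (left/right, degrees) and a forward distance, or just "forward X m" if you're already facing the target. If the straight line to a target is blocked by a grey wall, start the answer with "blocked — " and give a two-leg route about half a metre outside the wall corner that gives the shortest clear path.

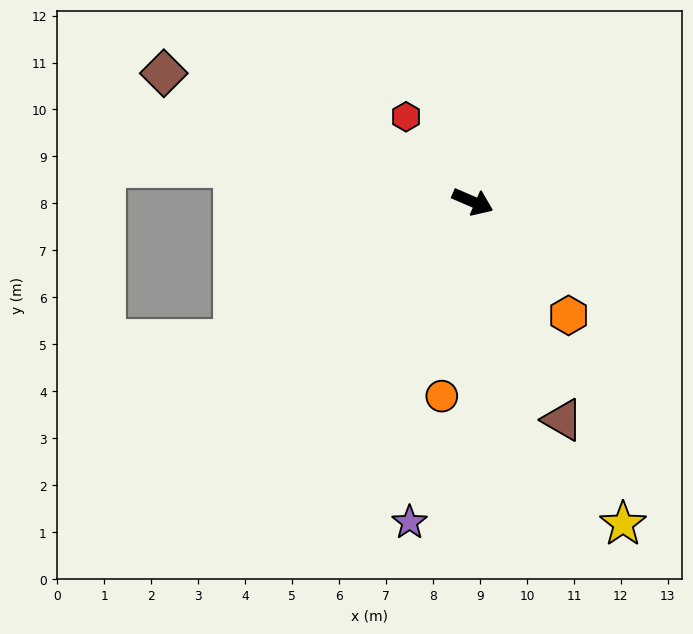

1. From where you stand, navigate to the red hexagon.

turn left 152°, forward 2.3 m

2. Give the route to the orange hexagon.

turn right 26°, forward 3.2 m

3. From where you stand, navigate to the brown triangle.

turn right 44°, forward 5.0 m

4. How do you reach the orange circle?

turn right 76°, forward 4.2 m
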